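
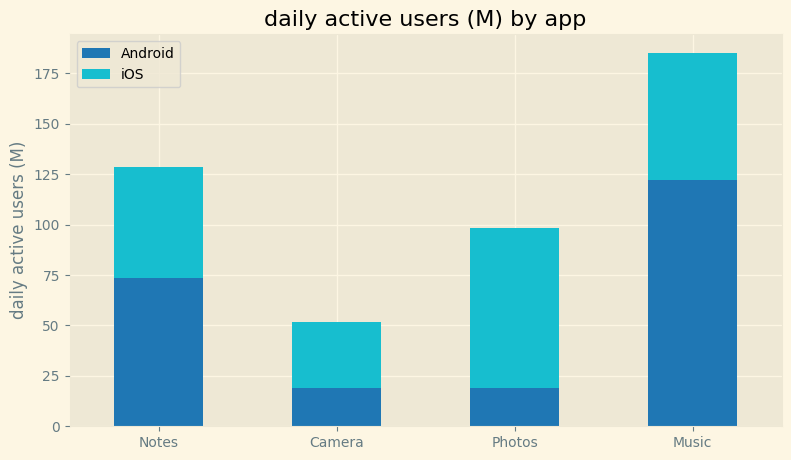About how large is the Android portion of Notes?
≈ 80

Android top ≈ 80, bottom ≈ 0; segment ≈ 80.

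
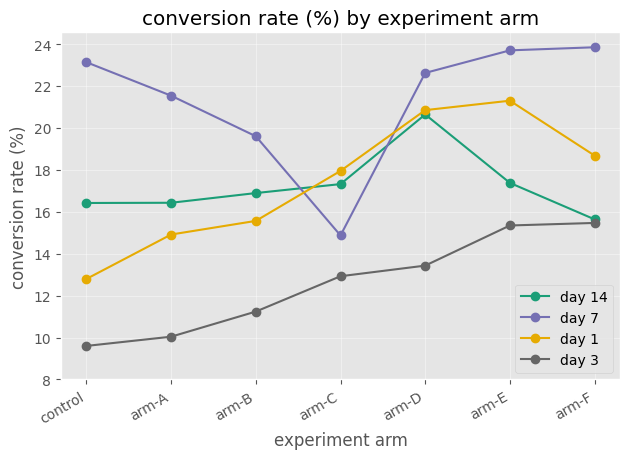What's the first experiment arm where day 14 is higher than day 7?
arm-B: day 14 ≈ 16 vs day 7 ≈ 20 (not yet); arm-C: day 14 ≈ 18 vs day 7 ≈ 14 (first crossover).

arm-C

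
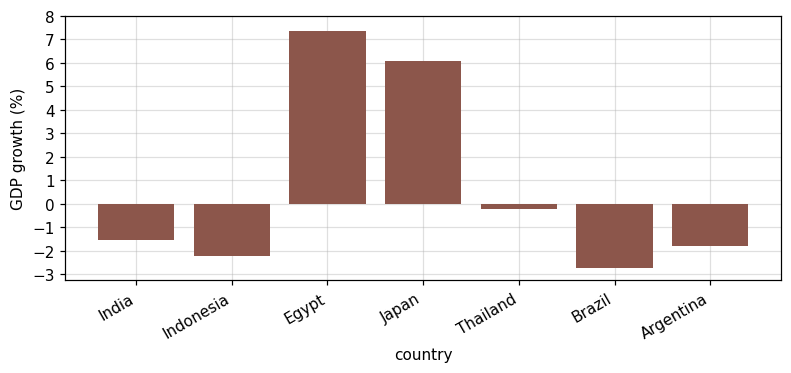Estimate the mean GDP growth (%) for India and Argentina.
≈ -2

(-2 + -2) / 2 ≈ -2.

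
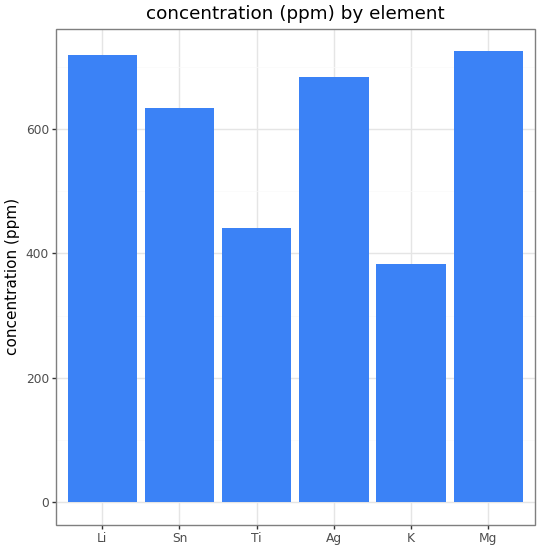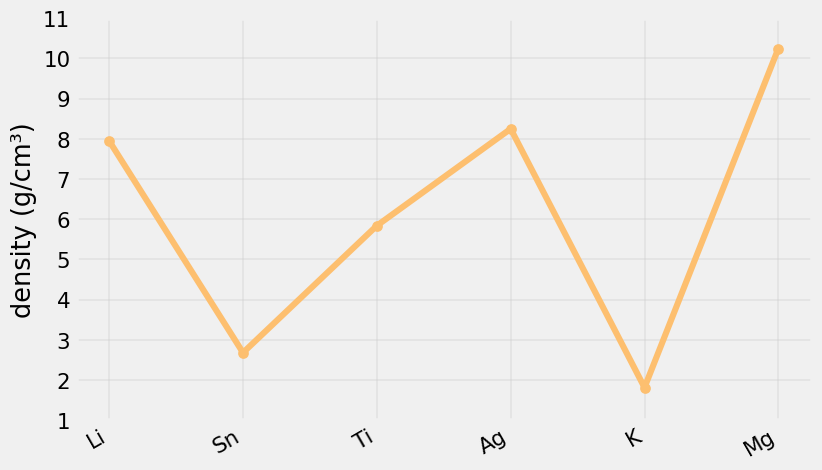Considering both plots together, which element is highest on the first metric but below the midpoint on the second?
Sn

Chart 2 median density (g/cm³) ≈ 7; below-median elements: Sn, Ti, K. Among those, Sn has the highest concentration (ppm) (≈ 600).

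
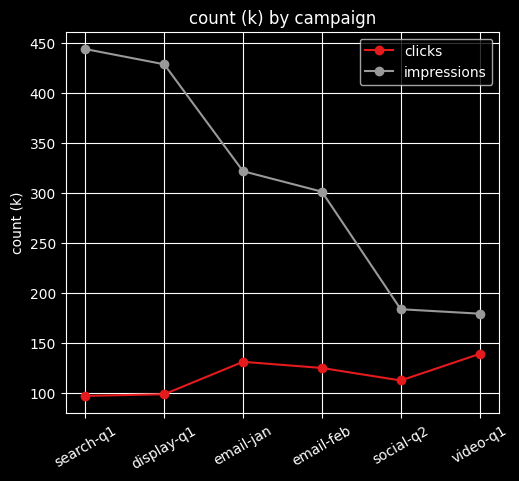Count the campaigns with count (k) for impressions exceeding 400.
Above 400: search-q1, display-q1.

2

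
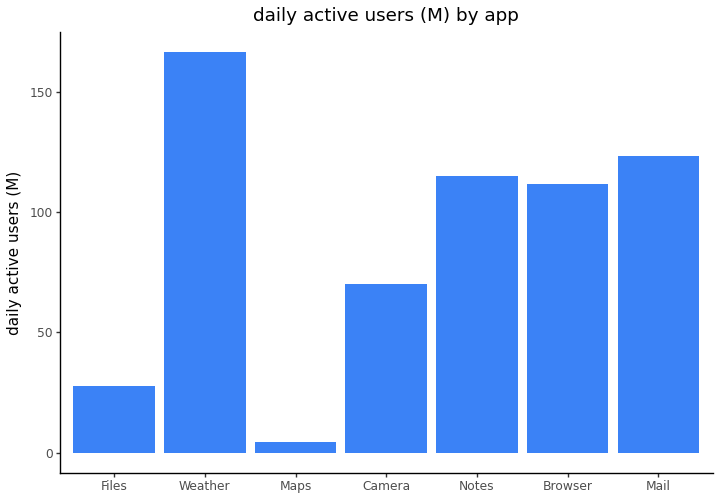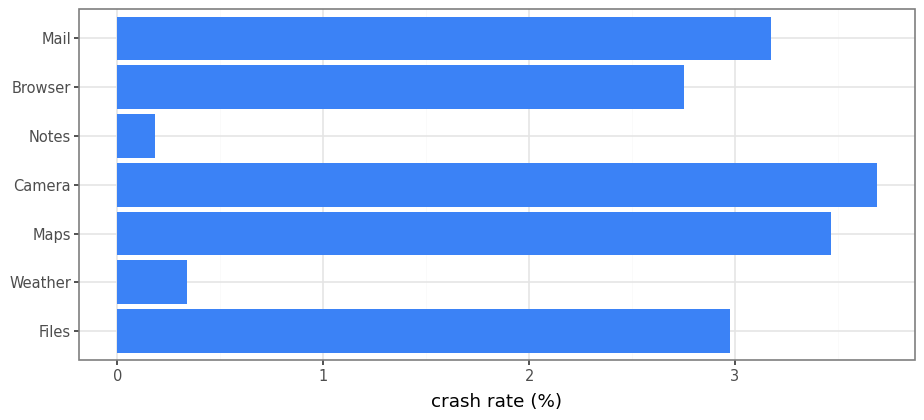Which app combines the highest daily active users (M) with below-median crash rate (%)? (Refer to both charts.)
Chart 2 median crash rate (%) ≈ 3; below-median apps: Weather, Notes, Browser. Among those, Weather has the highest daily active users (M) (≈ 160).

Weather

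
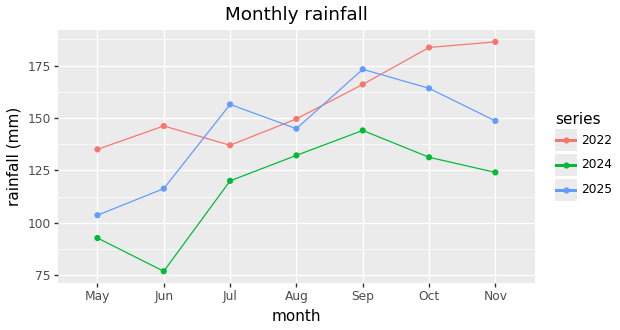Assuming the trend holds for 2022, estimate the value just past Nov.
≈ 200

Last three: 170, 180, 190 → slope ≈ 10/step → next ≈ 200.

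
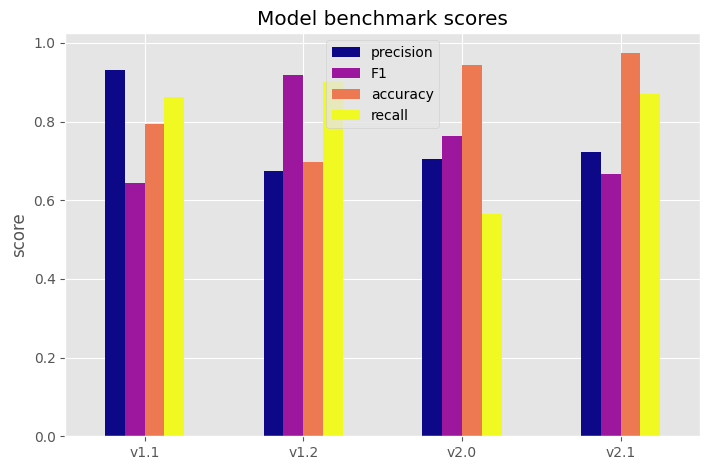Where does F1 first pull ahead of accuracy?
v1.2

v1.1: F1 ≈ 0.6 vs accuracy ≈ 0.8 (not yet); v1.2: F1 ≈ 0.9 vs accuracy ≈ 0.7 (first crossover).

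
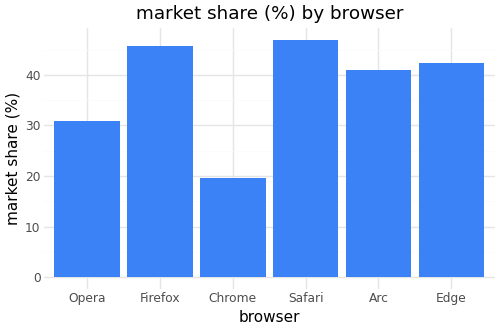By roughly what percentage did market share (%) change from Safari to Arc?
Safari ≈ 45, Arc ≈ 40; (40 − 45) / 45 ≈ -11.1%.

≈ -11.1%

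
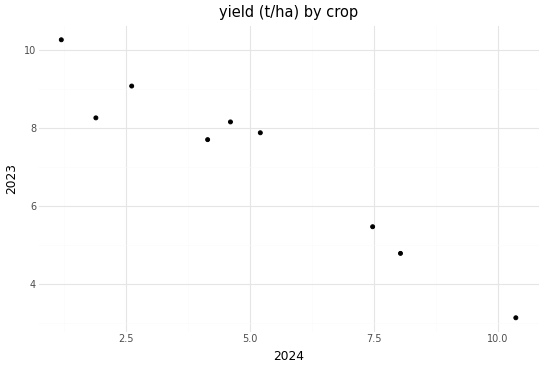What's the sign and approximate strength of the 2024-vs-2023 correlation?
negative, strong

Points are negatively correlated; strong (|r| ≈ 1.0).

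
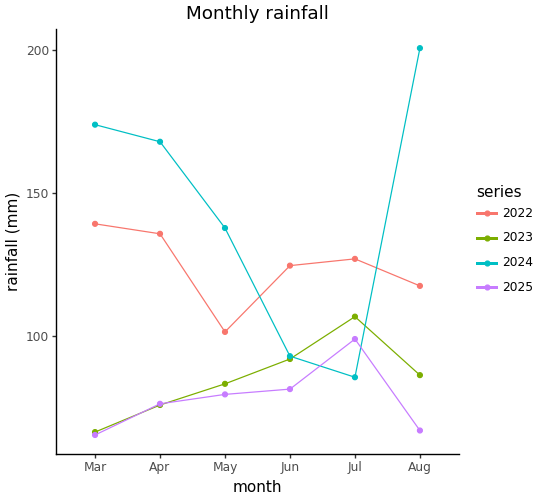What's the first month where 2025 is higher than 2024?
Jul

Jun: 2025 ≈ 80 vs 2024 ≈ 100 (not yet); Jul: 2025 ≈ 100 vs 2024 ≈ 80 (first crossover).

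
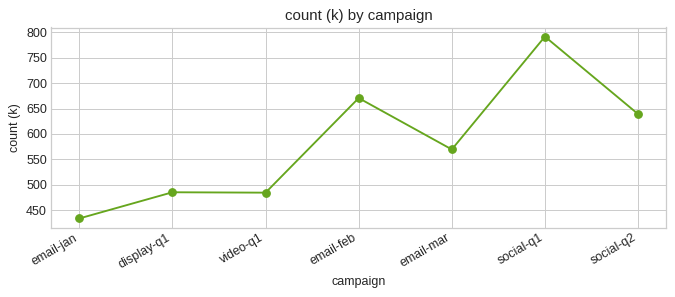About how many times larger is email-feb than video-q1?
≈ 1.3×

email-feb ≈ 650, video-q1 ≈ 500; 650/500 ≈ 1.3.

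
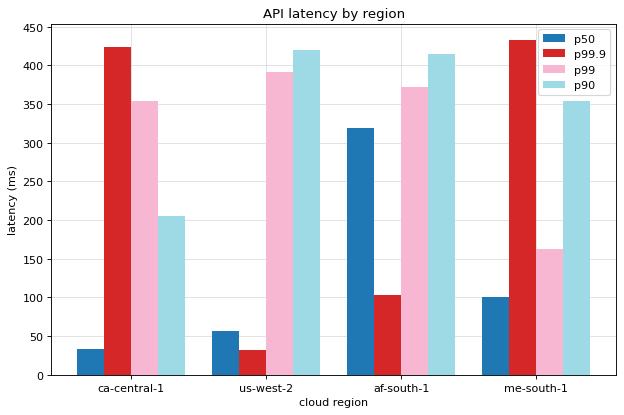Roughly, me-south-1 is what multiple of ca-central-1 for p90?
≈ 1.75×

me-south-1 ≈ 350, ca-central-1 ≈ 200; 350/200 ≈ 1.75.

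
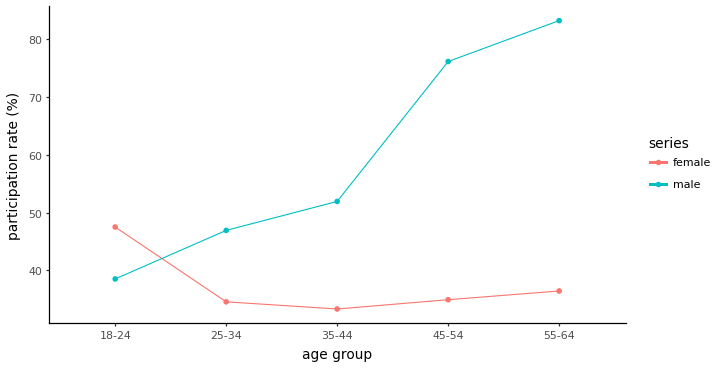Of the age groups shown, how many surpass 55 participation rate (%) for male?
Above 55: 45-54, 55-64.

2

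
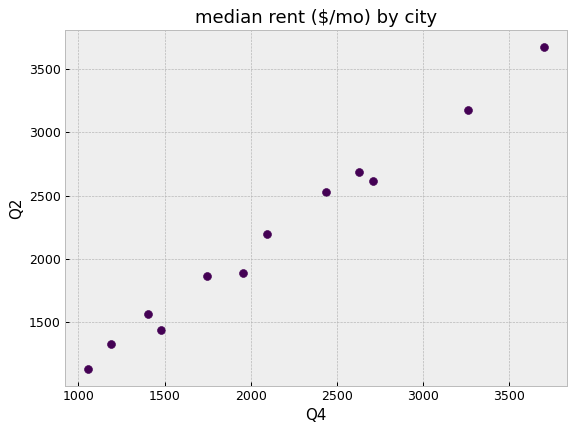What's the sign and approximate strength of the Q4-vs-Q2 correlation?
Points are positively correlated; strong (|r| ≈ 1.0).

positive, strong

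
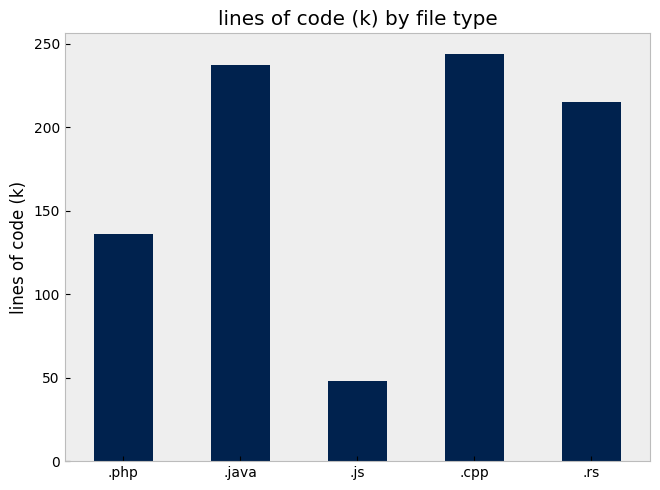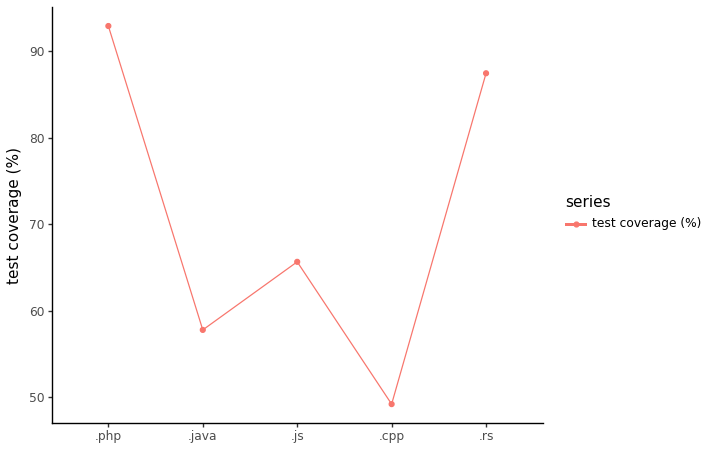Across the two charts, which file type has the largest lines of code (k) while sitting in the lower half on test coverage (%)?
.cpp

Chart 2 median test coverage (%) ≈ 70; below-median file types: .java, .cpp. Among those, .cpp has the highest lines of code (k) (≈ 250).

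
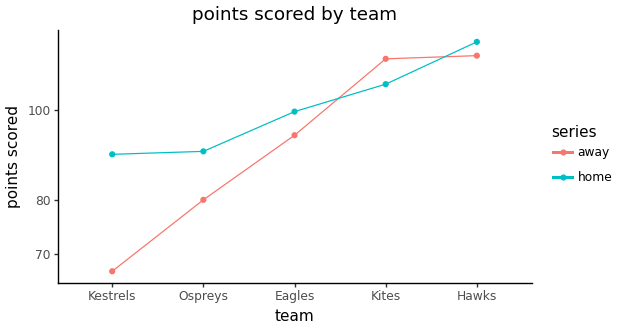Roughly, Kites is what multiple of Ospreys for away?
≈ 1.44×

Kites ≈ 115, Ospreys ≈ 80; 115/80 ≈ 1.44.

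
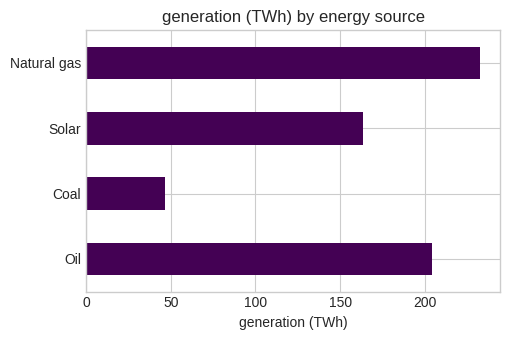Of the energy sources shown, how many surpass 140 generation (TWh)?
3

Above 140: Oil, Solar, Natural gas.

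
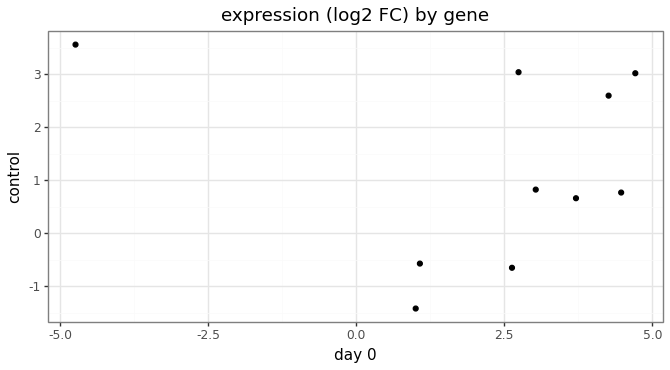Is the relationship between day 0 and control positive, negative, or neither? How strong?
Points are roughly uncorrelated; weak (|r| ≈ 0.1).

no clear correlation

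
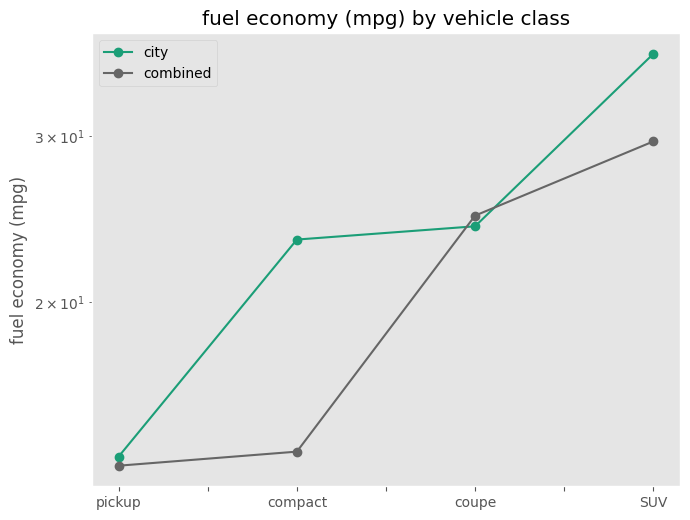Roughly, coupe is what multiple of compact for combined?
≈ 1.71×

coupe ≈ 24, compact ≈ 14; 24/14 ≈ 1.71.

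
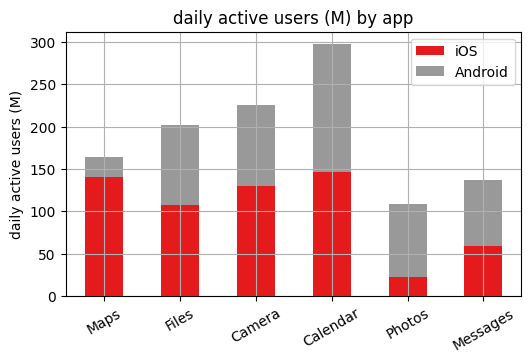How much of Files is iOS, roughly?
iOS top ≈ 100, bottom ≈ 0; segment ≈ 100.

≈ 100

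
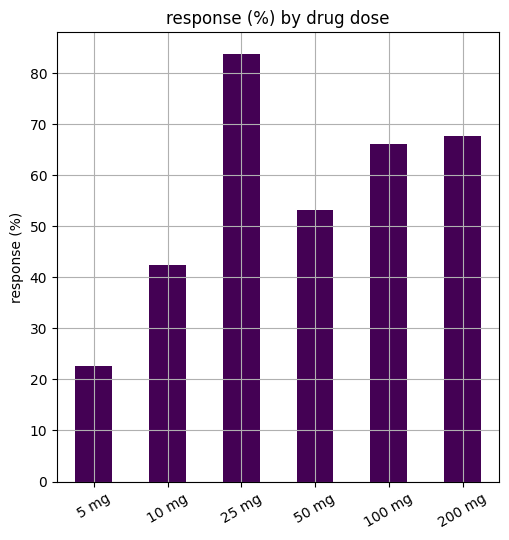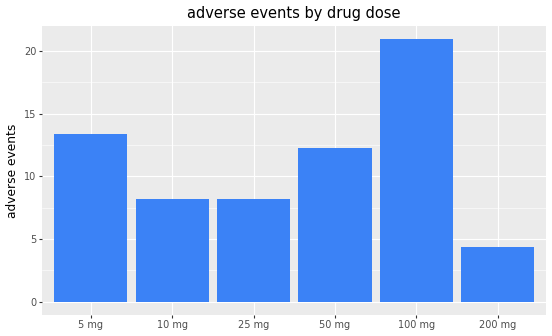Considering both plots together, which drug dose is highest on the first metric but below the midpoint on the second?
Chart 2 median adverse events ≈ 10; below-median drug doses: 10 mg, 25 mg, 200 mg. Among those, 25 mg has the highest response (%) (≈ 80).

25 mg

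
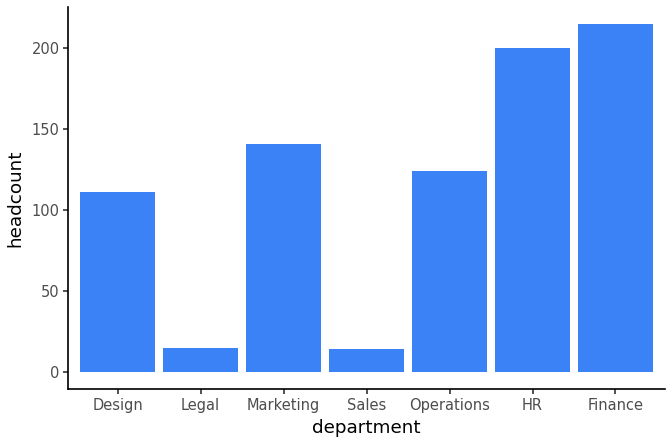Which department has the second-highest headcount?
HR

Top 3: Finance ≈ 220, HR ≈ 200, Marketing ≈ 140.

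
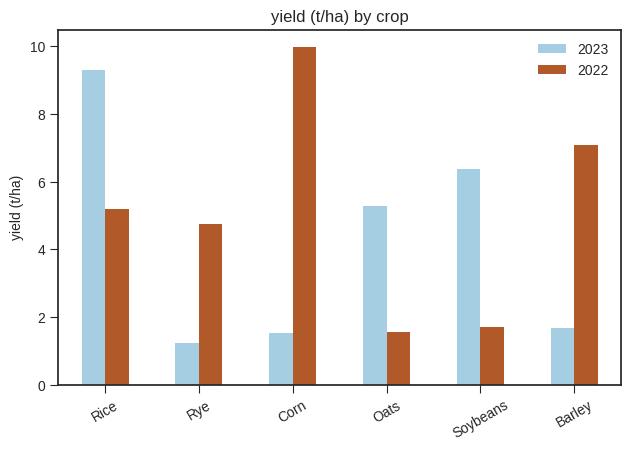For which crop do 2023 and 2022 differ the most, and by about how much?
Corn, ≈ 8 t/ha

Corn: 2023 ≈ 2, 2022 ≈ 10 → gap ≈ 8. Next-largest (Barley) is only ≈ 5.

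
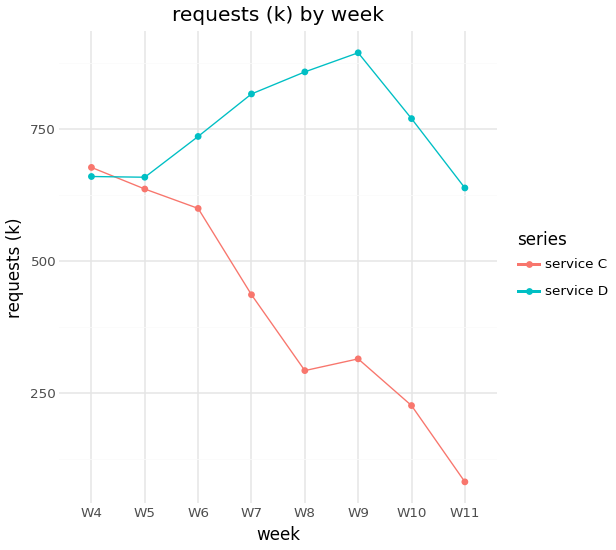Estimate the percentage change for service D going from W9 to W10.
≈ -11.1%

W9 ≈ 900, W10 ≈ 800; (800 − 900) / 900 ≈ -11.1%.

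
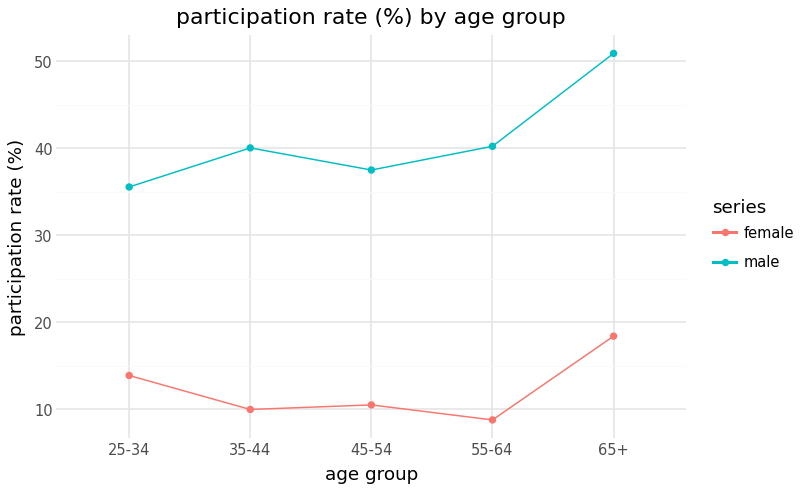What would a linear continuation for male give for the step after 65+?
≈ 57.5

Last three: 35, 40, 50 → slope ≈ 7.5/step → next ≈ 57.5.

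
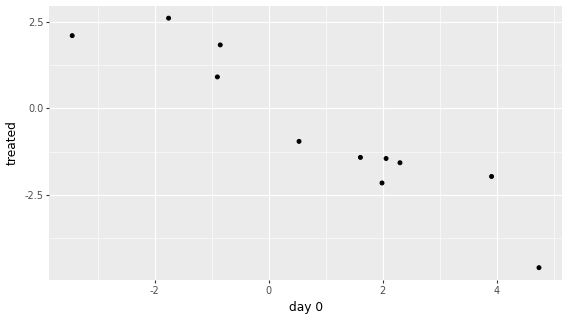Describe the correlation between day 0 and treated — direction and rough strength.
negative, strong

Points are negatively correlated; strong (|r| ≈ 0.9).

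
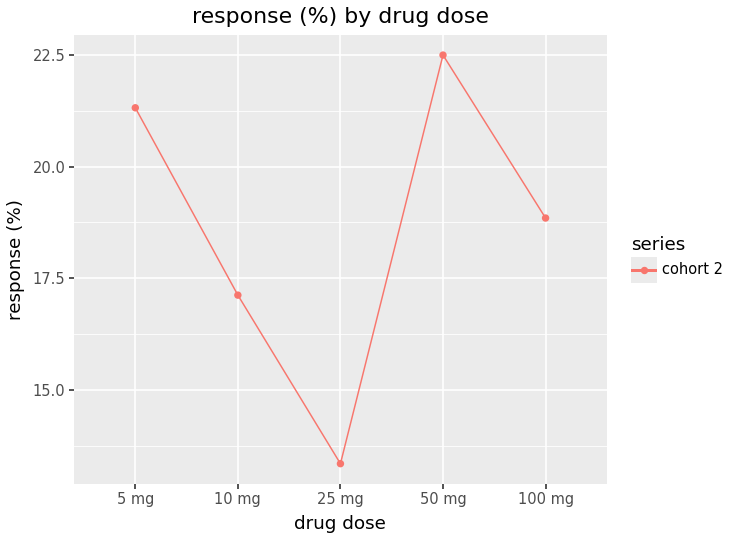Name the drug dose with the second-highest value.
5 mg

Top 3: 50 mg ≈ 22, 5 mg ≈ 21, 100 mg ≈ 19.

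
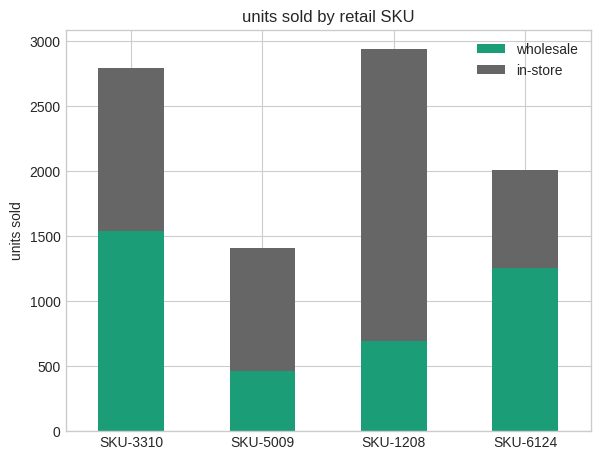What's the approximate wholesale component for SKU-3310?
≈ 1500

wholesale top ≈ 1500, bottom ≈ 0; segment ≈ 1500.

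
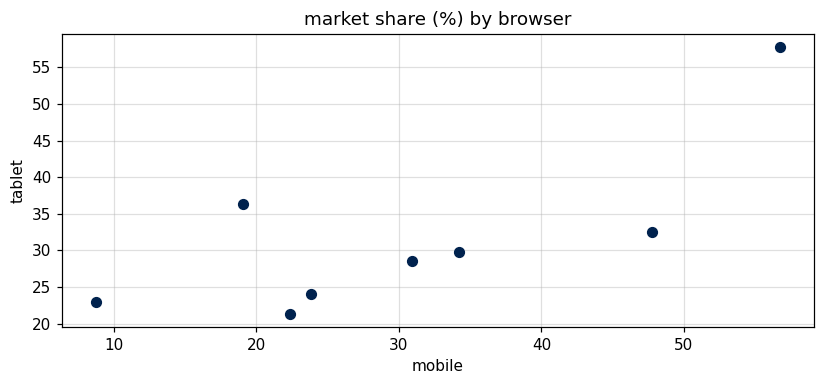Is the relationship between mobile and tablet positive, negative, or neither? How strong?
positive, strong

Points are positively correlated; strong (|r| ≈ 0.8).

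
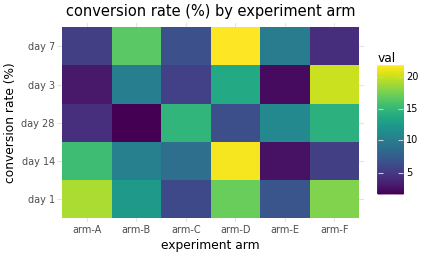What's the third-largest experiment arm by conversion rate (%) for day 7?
Top 4 for day 7: arm-D ≈ 22, arm-B ≈ 16, arm-E ≈ 10, arm-C ≈ 6.

arm-E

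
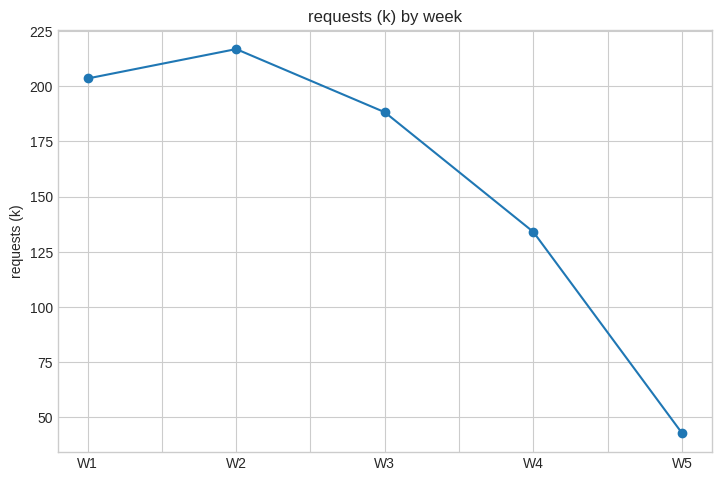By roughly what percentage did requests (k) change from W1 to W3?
W1 ≈ 200, W3 ≈ 180; (180 − 200) / 200 ≈ -10%.

≈ -10%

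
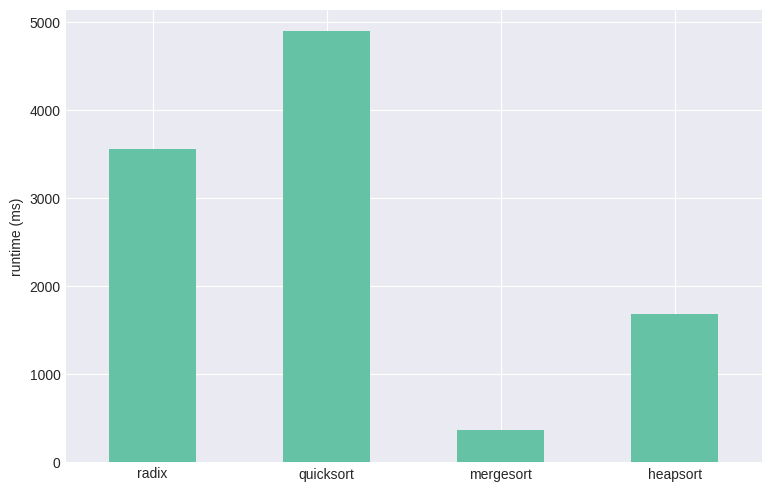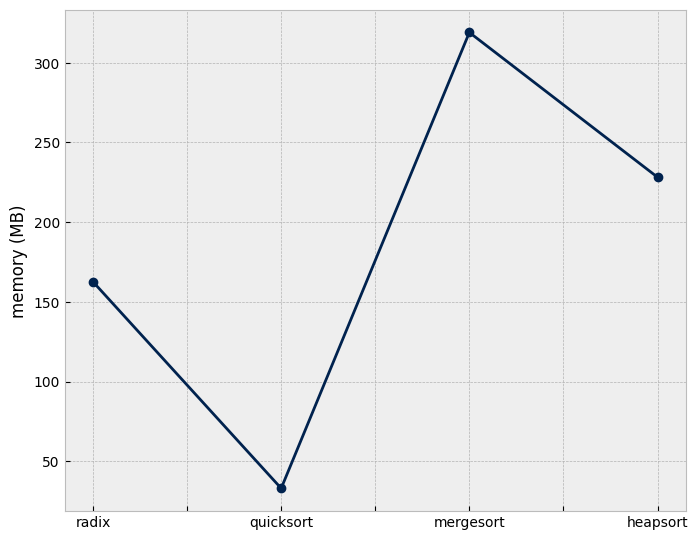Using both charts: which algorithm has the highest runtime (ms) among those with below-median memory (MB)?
Chart 2 median memory (MB) ≈ 200; below-median algorithms: radix, quicksort. Among those, quicksort has the highest runtime (ms) (≈ 5000).

quicksort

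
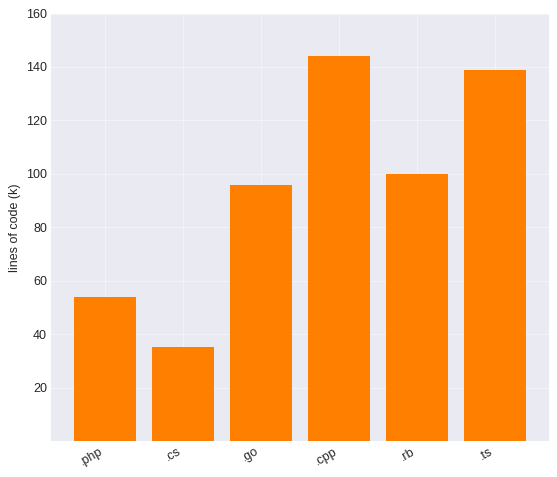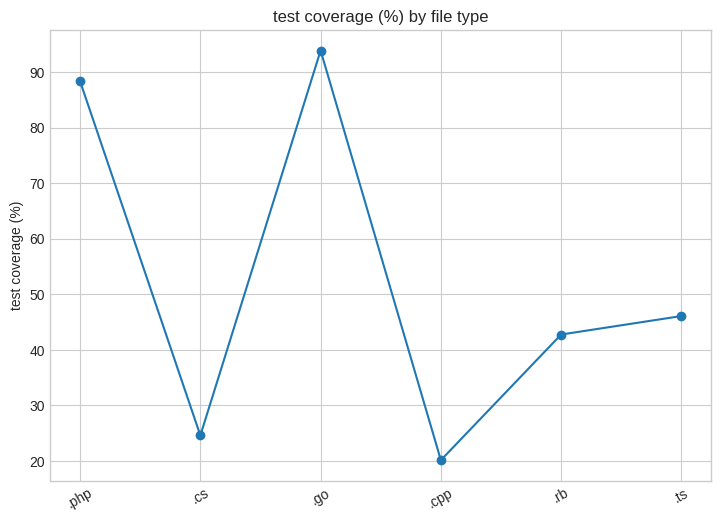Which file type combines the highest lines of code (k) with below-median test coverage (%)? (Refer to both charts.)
.cpp

Chart 2 median test coverage (%) ≈ 40; below-median file types: .cs, .cpp, .rb. Among those, .cpp has the highest lines of code (k) (≈ 140).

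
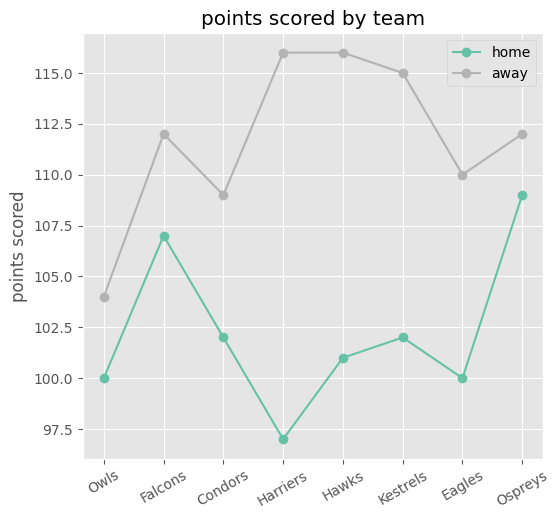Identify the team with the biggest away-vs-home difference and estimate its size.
Harriers, ≈ 20

Harriers: away ≈ 116, home ≈ 96 → gap ≈ 20. Next-largest (Hawks) is only ≈ 16.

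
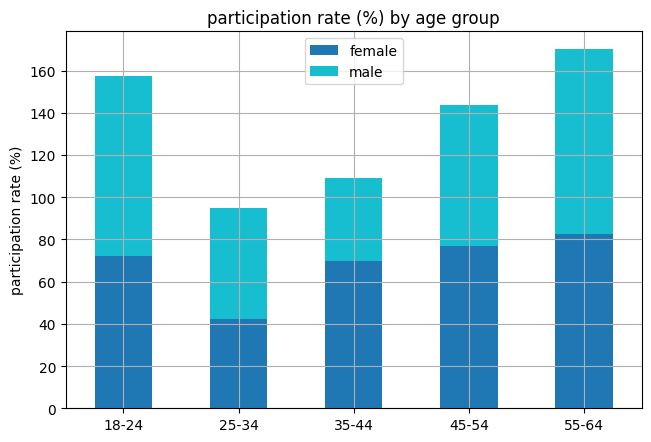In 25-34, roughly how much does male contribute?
≈ 60

male top ≈ 100, bottom ≈ 40; segment ≈ 60.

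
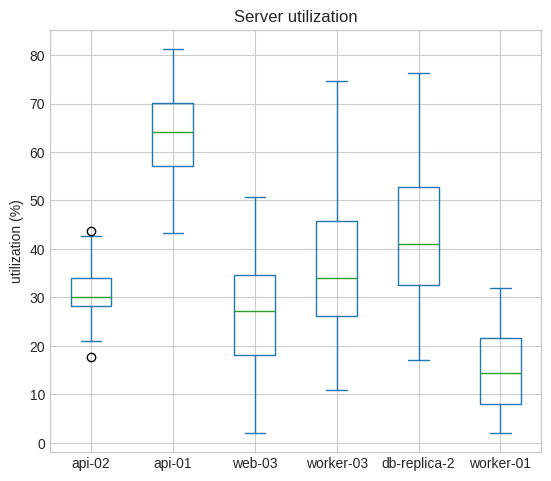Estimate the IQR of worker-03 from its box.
≈ 20

Q3 ≈ 45, Q1 ≈ 25; IQR ≈ 20.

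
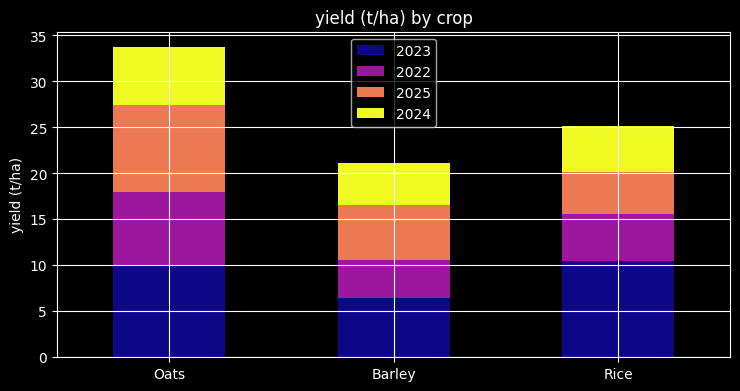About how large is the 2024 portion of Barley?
2024 top ≈ 20, bottom ≈ 15; segment ≈ 5.

≈ 5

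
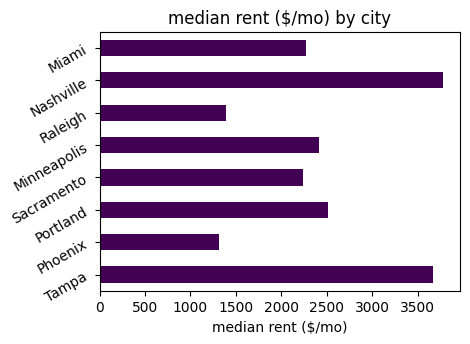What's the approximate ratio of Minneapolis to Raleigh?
≈ 1.67×

Minneapolis ≈ 2500, Raleigh ≈ 1500; 2500/1500 ≈ 1.67.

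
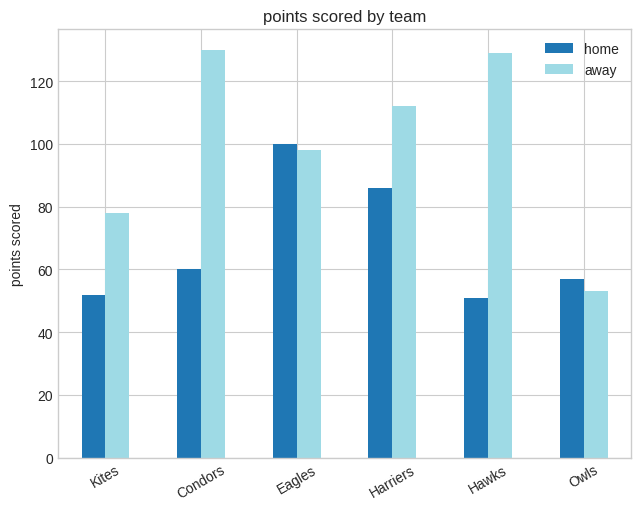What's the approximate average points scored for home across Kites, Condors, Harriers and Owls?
≈ 65

(60 + 60 + 80 + 60) / 4 ≈ 65.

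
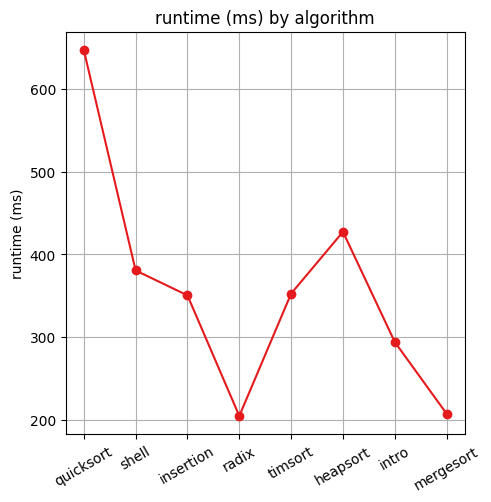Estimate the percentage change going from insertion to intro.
insertion ≈ 350, intro ≈ 300; (300 − 350) / 350 ≈ -14.3%.

≈ -14.3%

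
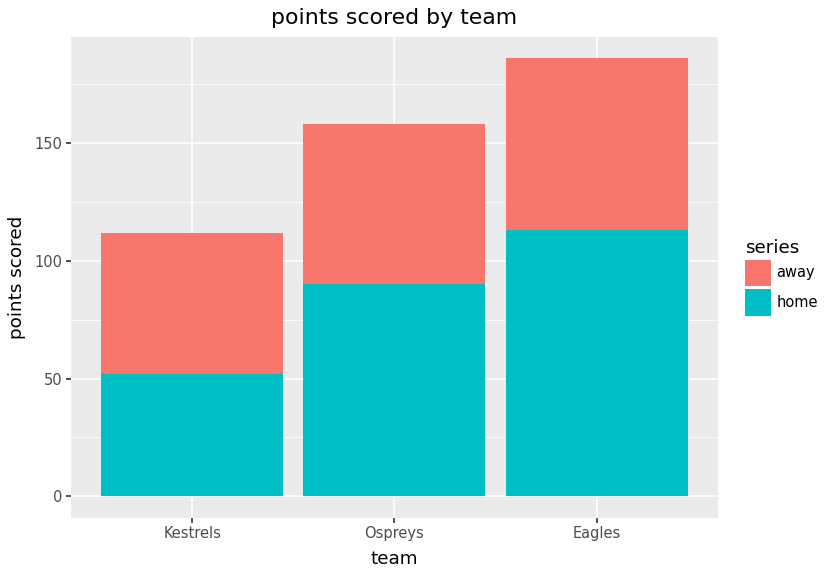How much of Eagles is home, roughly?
≈ 120

home top ≈ 120, bottom ≈ 0; segment ≈ 120.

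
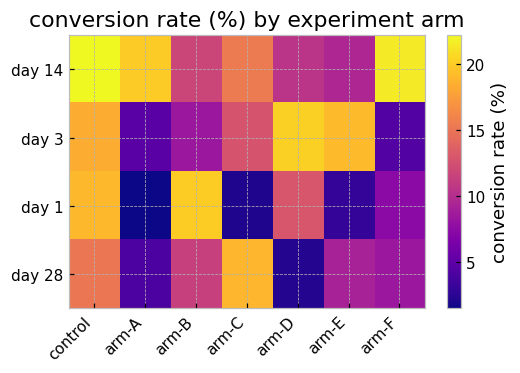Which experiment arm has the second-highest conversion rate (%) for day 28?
Top 3 for day 28: arm-C ≈ 18, control ≈ 16, arm-B ≈ 12.

control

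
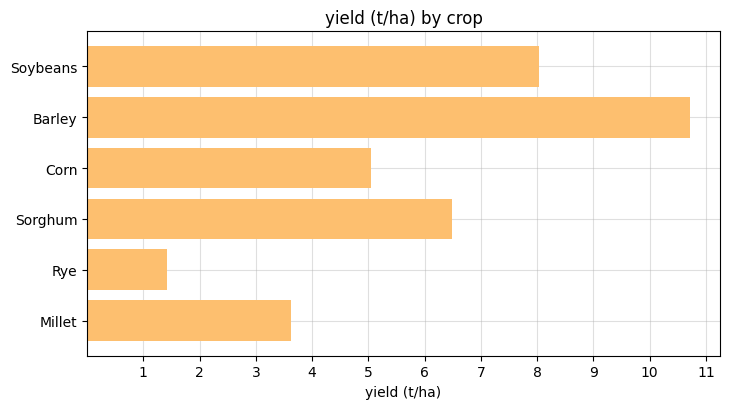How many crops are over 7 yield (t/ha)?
Above 7: Soybeans, Barley.

2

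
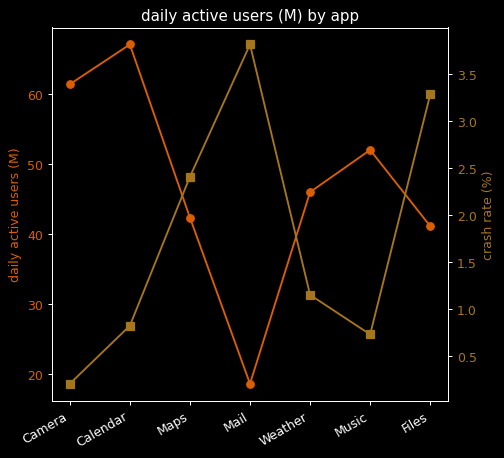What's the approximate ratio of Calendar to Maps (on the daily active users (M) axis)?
≈ 1.62×

Calendar ≈ 65, Maps ≈ 40; 65/40 ≈ 1.62.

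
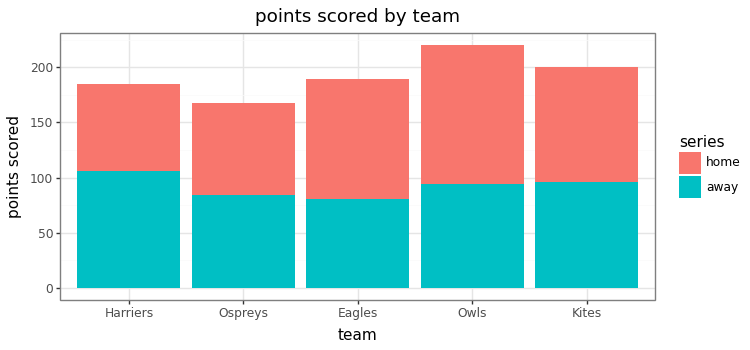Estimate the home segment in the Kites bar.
≈ 100

home top ≈ 200, bottom ≈ 100; segment ≈ 100.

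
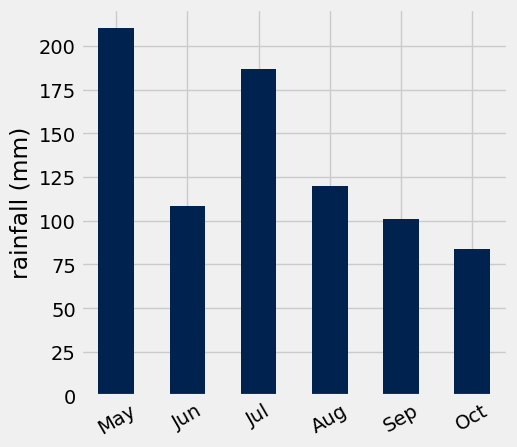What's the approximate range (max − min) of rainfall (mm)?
Max May ≈ 220, min Oct ≈ 80; range ≈ 140.

≈ 140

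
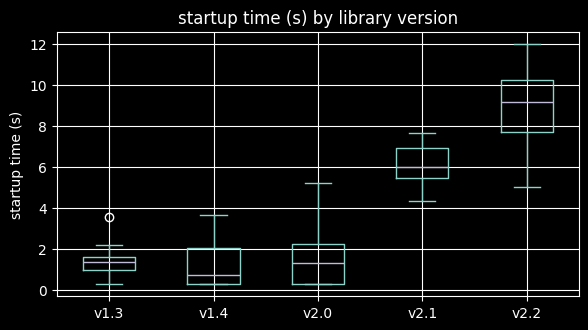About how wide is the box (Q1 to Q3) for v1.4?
≈ 2

Q3 ≈ 2, Q1 ≈ 0; IQR ≈ 2.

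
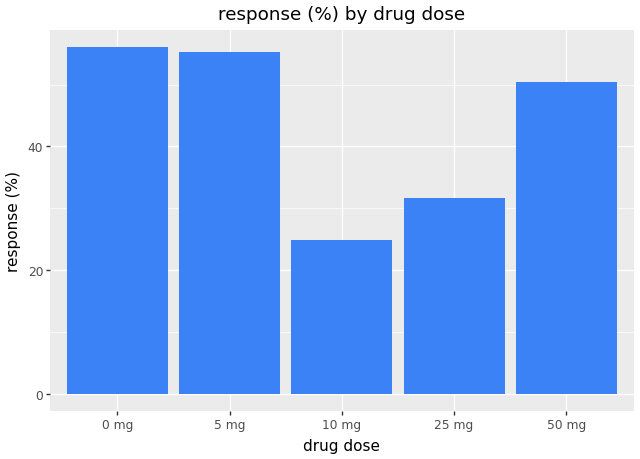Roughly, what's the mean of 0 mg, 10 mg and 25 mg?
(55 + 25 + 30) / 3 ≈ 37.

≈ 37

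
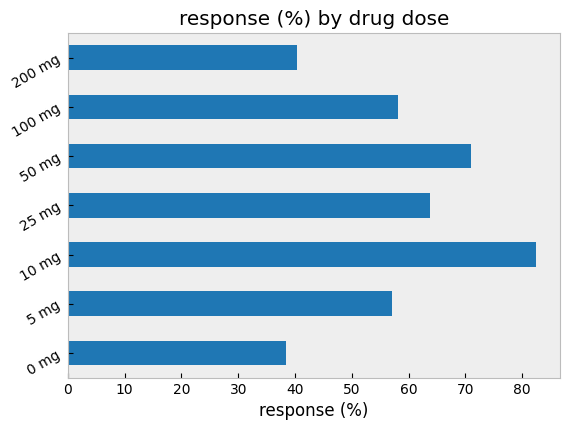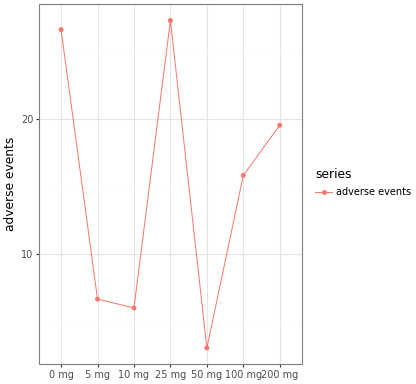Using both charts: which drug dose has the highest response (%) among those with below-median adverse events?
Chart 2 median adverse events ≈ 15; below-median drug doses: 5 mg, 10 mg, 50 mg. Among those, 10 mg has the highest response (%) (≈ 80).

10 mg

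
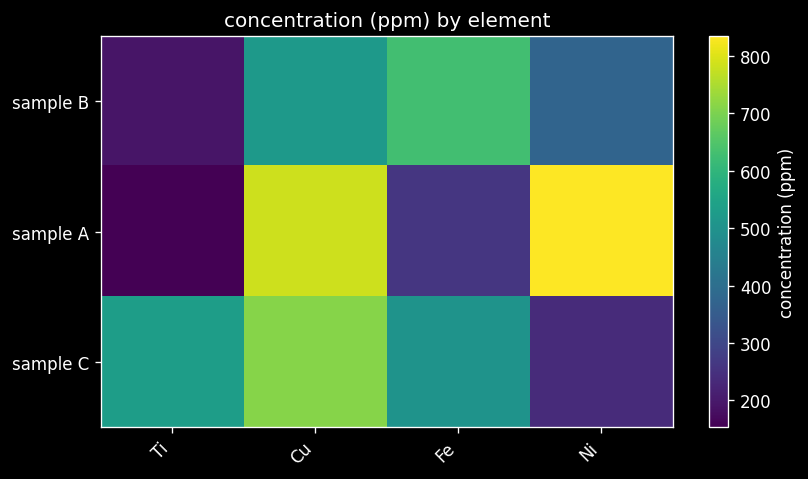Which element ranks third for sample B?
Ni

Top 4 for sample B: Fe ≈ 600, Cu ≈ 500, Ni ≈ 400, Ti ≈ 200.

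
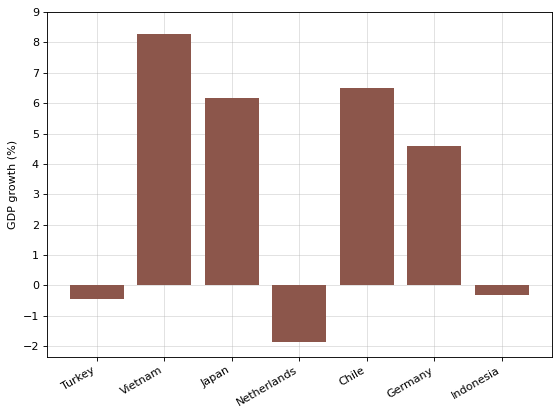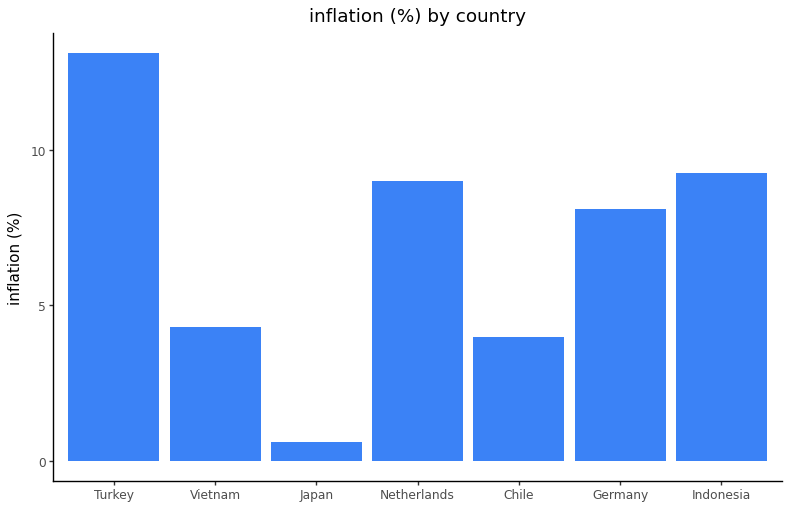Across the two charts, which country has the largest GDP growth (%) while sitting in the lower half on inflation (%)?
Chart 2 median inflation (%) ≈ 8; below-median countries: Vietnam, Japan, Chile. Among those, Vietnam has the highest GDP growth (%) (≈ 8).

Vietnam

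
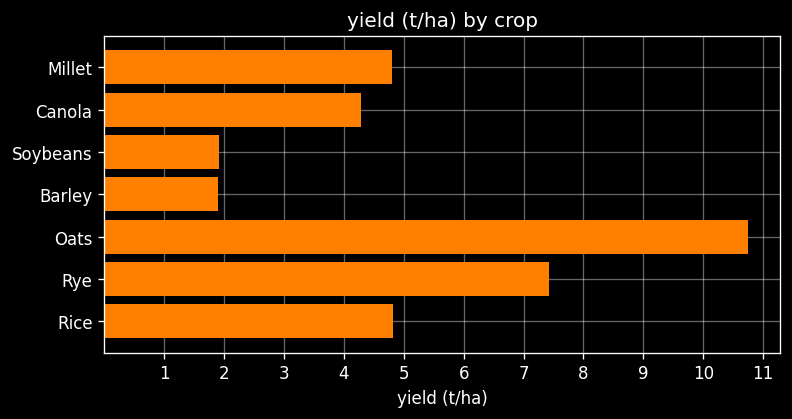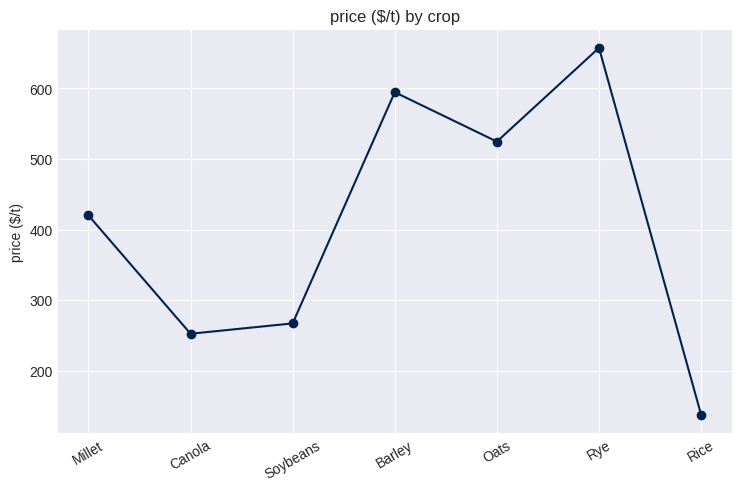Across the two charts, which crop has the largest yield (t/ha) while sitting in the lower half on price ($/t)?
Chart 2 median price ($/t) ≈ 400; below-median crops: Canola, Soybeans, Rice. Among those, Rice has the highest yield (t/ha) (≈ 5).

Rice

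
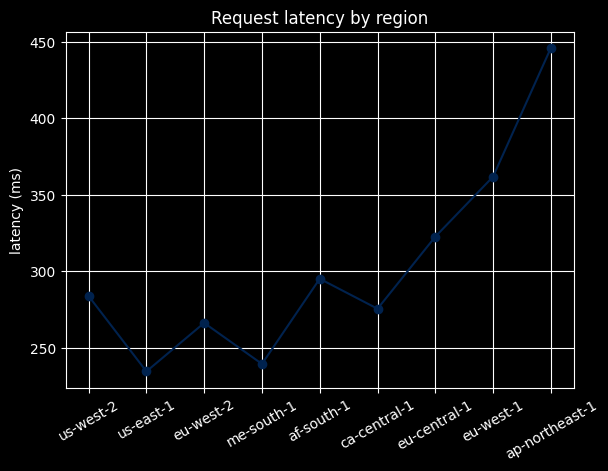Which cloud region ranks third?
eu-central-1

Top 4: ap-northeast-1 ≈ 440, eu-west-1 ≈ 360, eu-central-1 ≈ 320, af-south-1 ≈ 300.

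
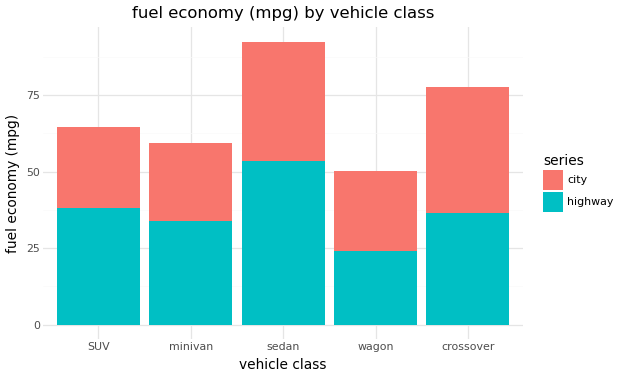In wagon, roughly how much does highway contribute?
≈ 20

highway top ≈ 20, bottom ≈ 0; segment ≈ 20.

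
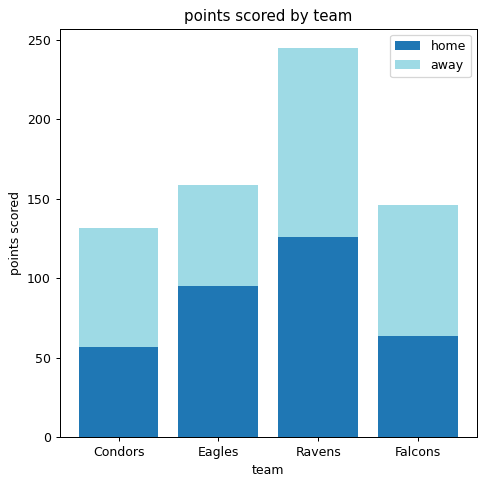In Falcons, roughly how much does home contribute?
≈ 75

home top ≈ 75, bottom ≈ 0; segment ≈ 75.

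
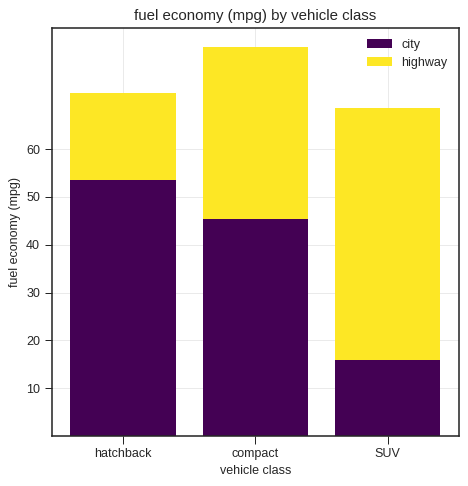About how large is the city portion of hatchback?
≈ 50

city top ≈ 50, bottom ≈ 0; segment ≈ 50.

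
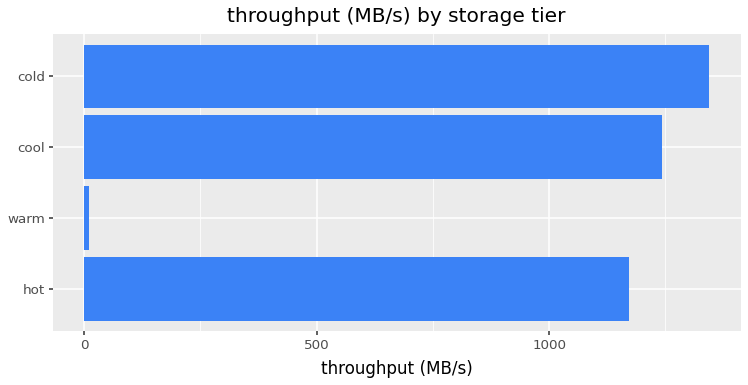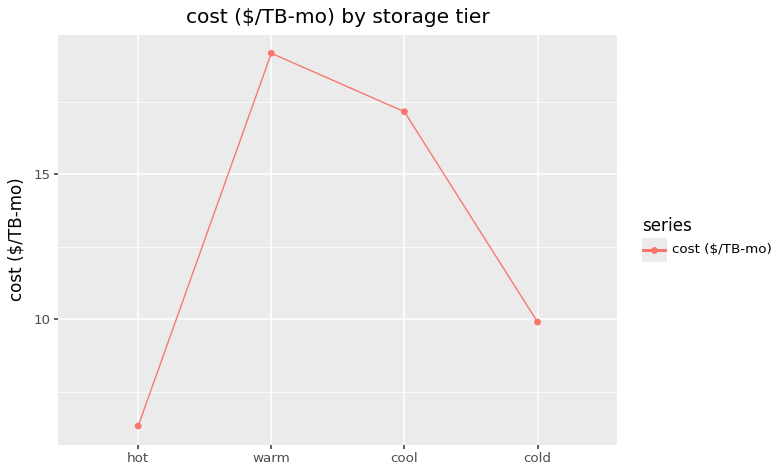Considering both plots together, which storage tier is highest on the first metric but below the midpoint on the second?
Chart 2 median cost ($/TB-mo) ≈ 14; below-median storage tiers: hot, cold. Among those, cold has the highest throughput (MB/s) (≈ 1400).

cold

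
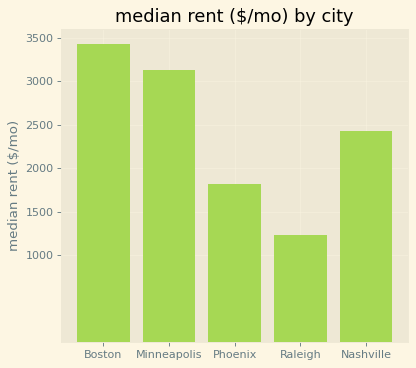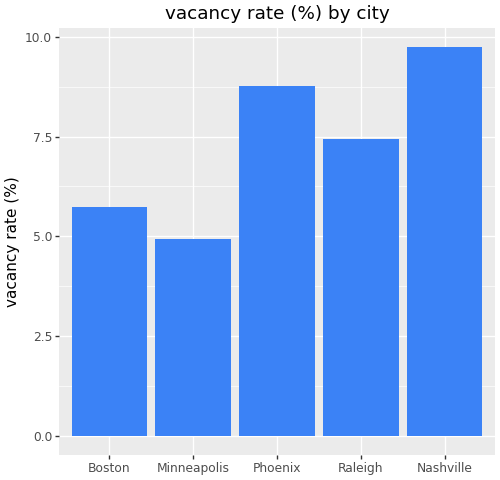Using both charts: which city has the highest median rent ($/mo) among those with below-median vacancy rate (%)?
Chart 2 median vacancy rate (%) ≈ 7; below-median cities: Boston, Minneapolis. Among those, Boston has the highest median rent ($/mo) (≈ 3500).

Boston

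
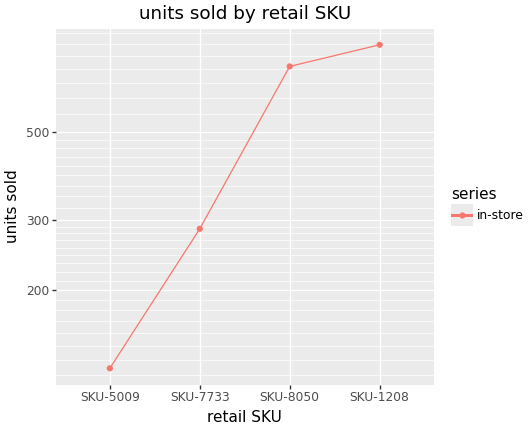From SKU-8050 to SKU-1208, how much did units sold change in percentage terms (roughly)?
SKU-8050 ≈ 700, SKU-1208 ≈ 800; (800 − 700) / 700 ≈ +14.3%.

≈ +14.3%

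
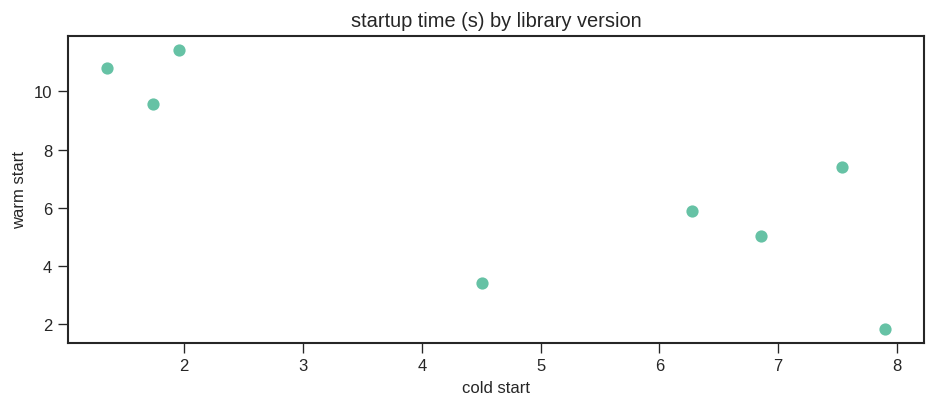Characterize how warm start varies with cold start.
Points are negatively correlated; strong (|r| ≈ 0.8).

negative, strong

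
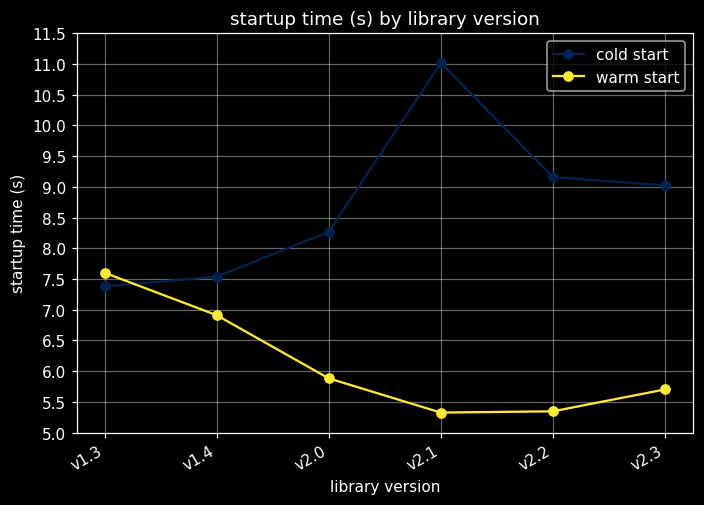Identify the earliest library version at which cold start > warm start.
v1.4

v1.3: cold start ≈ 7.5 vs warm start ≈ 7.5 (not yet); v1.4: cold start ≈ 7.5 vs warm start ≈ 7.0 (first crossover).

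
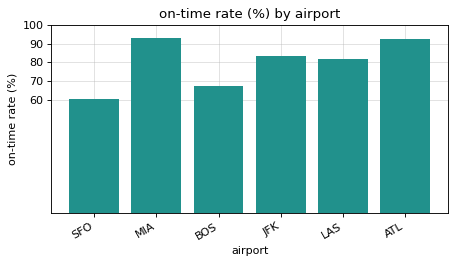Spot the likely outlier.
SFO ≈ 60; the rest sit between ≈ 70 and ≈ 90.

SFO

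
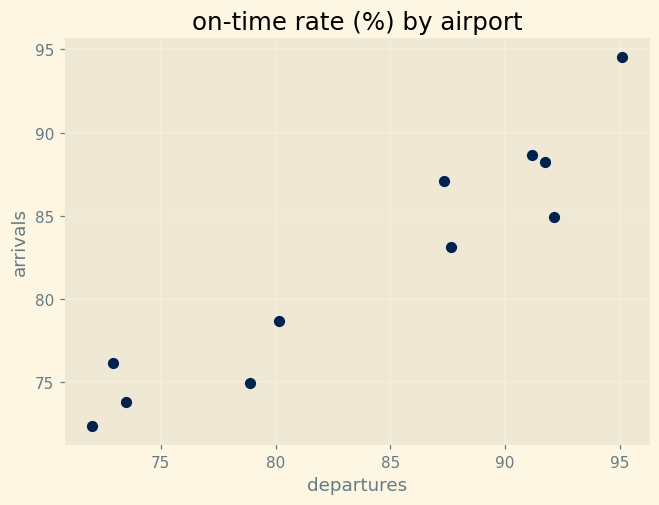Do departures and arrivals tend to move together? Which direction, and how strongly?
positive, strong

Points are positively correlated; strong (|r| ≈ 0.9).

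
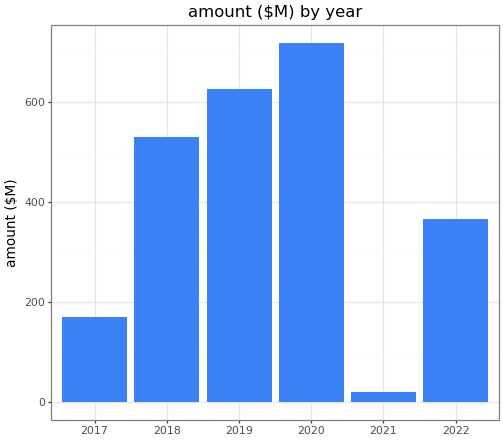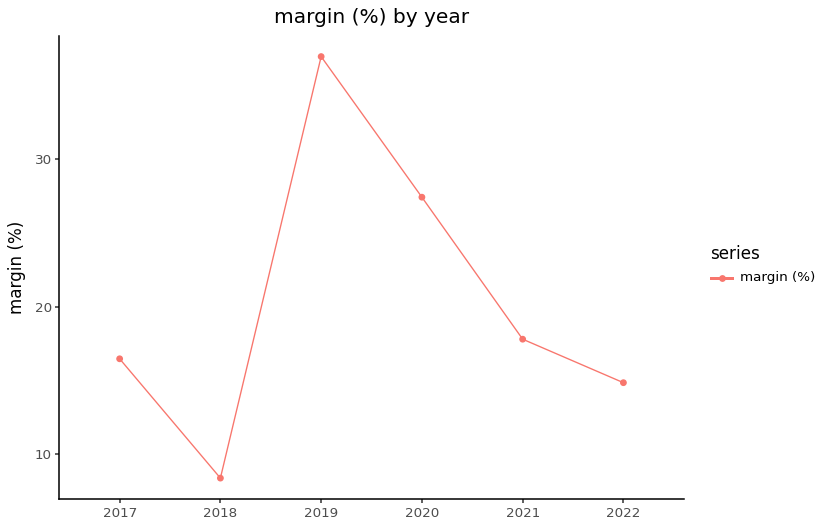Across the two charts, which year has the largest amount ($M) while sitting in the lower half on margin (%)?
Chart 2 median margin (%) ≈ 15; below-median years: 2017, 2018, 2022. Among those, 2018 has the highest amount ($M) (≈ 500).

2018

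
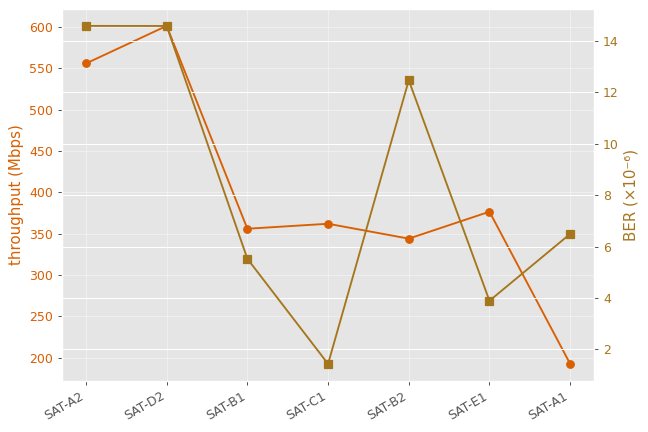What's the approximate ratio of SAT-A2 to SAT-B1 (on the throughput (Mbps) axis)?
SAT-A2 ≈ 550, SAT-B1 ≈ 350; 550/350 ≈ 1.57.

≈ 1.57×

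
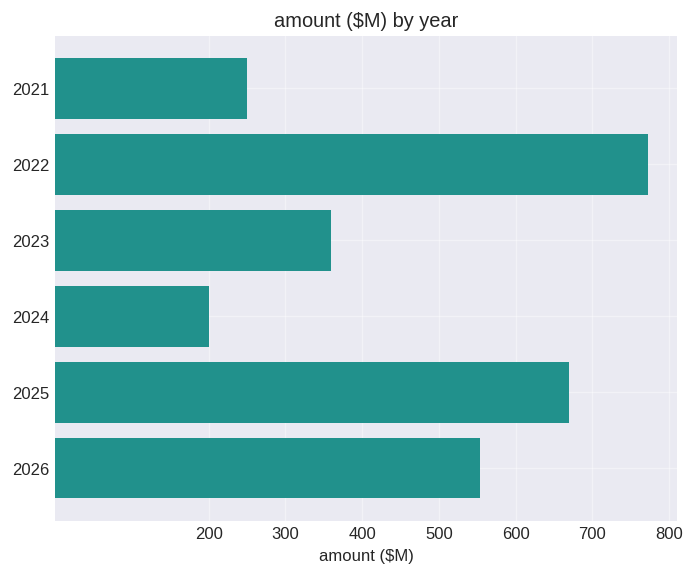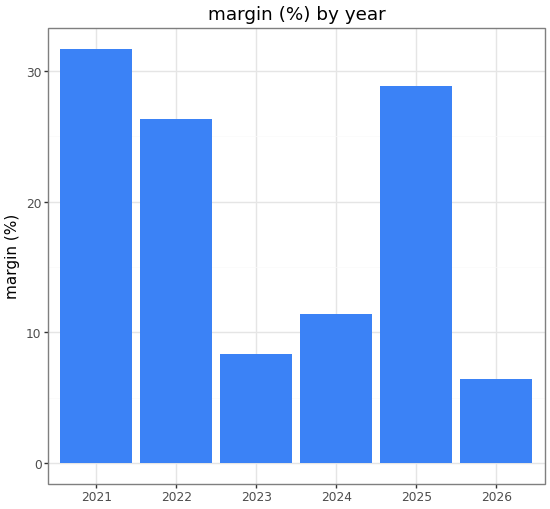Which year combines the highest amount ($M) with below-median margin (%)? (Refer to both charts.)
Chart 2 median margin (%) ≈ 20; below-median years: 2023, 2024, 2026. Among those, 2026 has the highest amount ($M) (≈ 600).

2026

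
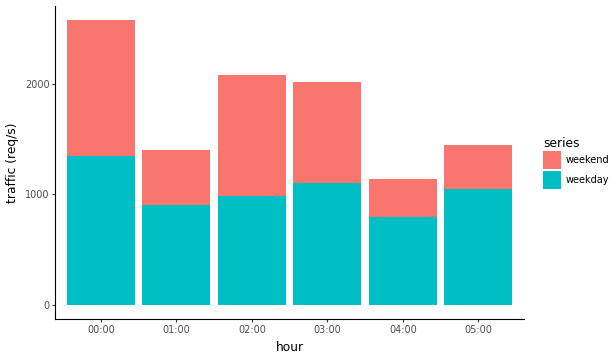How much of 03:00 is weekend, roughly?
≈ 1000

weekend top ≈ 2000, bottom ≈ 1000; segment ≈ 1000.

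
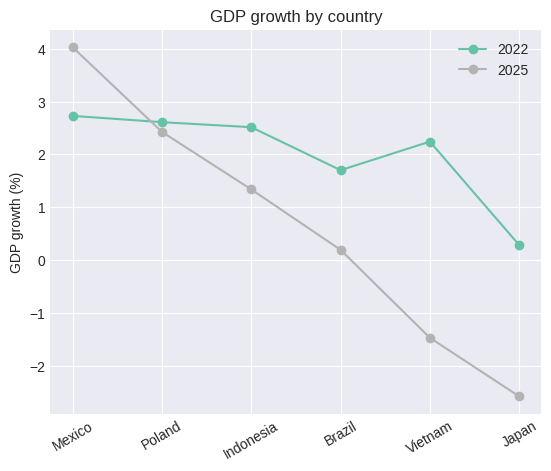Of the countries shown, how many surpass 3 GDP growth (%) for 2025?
1

Above 3: Mexico.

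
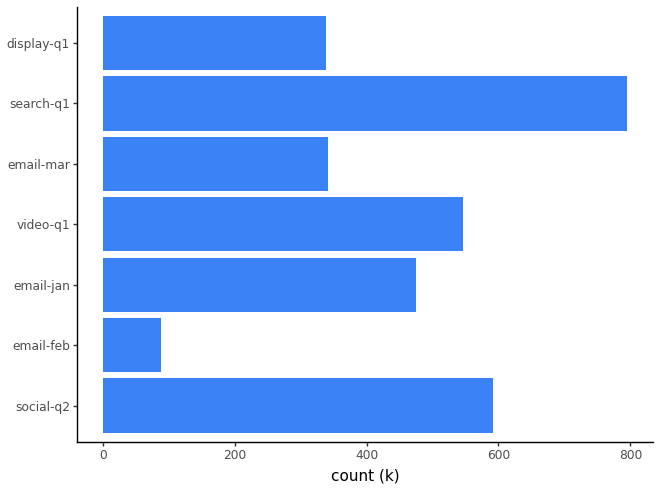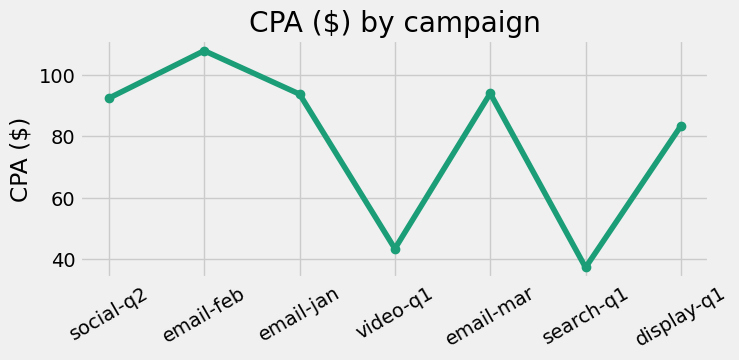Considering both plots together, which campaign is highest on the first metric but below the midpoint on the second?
Chart 2 median CPA ($) ≈ 90; below-median campaigns: video-q1, search-q1, display-q1. Among those, search-q1 has the highest count (k) (≈ 800).

search-q1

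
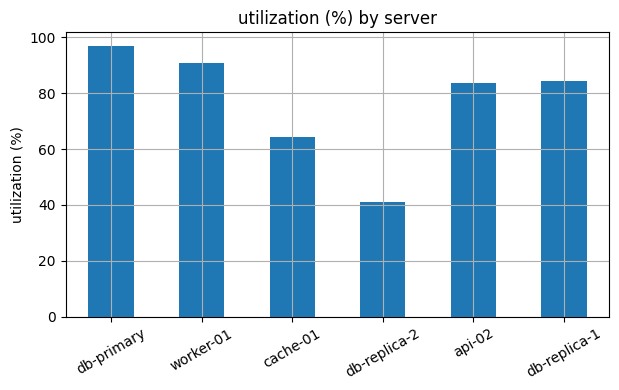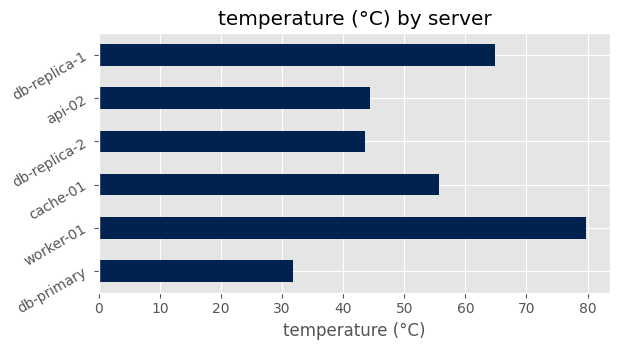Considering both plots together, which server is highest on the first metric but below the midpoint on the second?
db-primary

Chart 2 median temperature (°C) ≈ 50; below-median servers: db-primary, db-replica-2, api-02. Among those, db-primary has the highest utilization (%) (≈ 100).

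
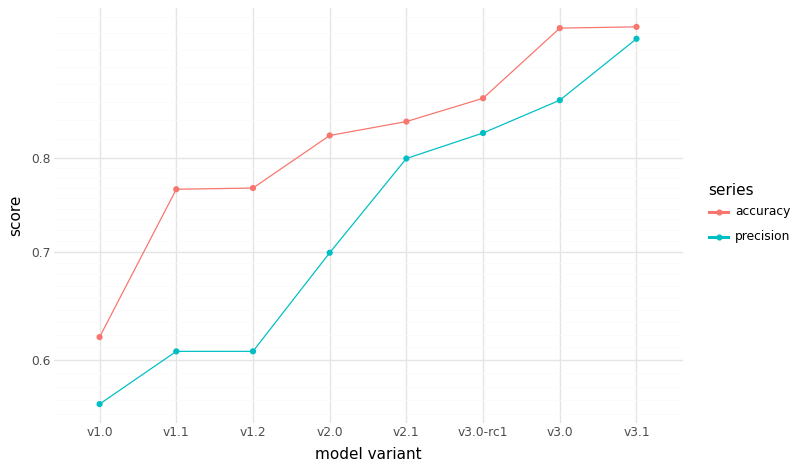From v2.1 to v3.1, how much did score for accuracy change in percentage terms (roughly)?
≈ +11.8%

v2.1 ≈ 0.85, v3.1 ≈ 0.95; (0.95 − 0.85) / 0.85 ≈ +11.8%.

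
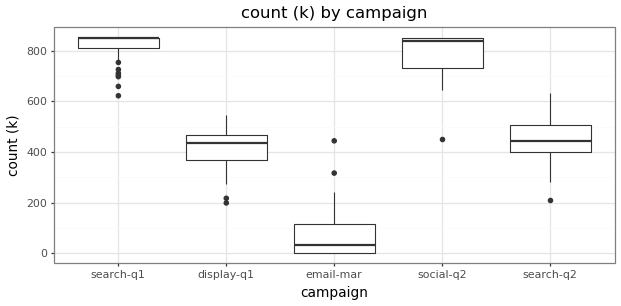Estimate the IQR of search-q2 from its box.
≈ 100

Q3 ≈ 500, Q1 ≈ 400; IQR ≈ 100.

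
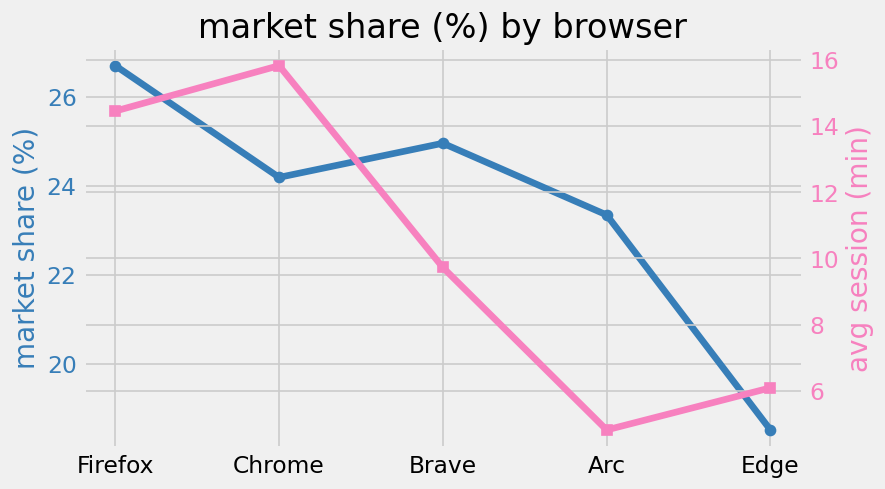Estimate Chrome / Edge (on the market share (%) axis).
≈ 1.26×

Chrome ≈ 24, Edge ≈ 19; 24/19 ≈ 1.26.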